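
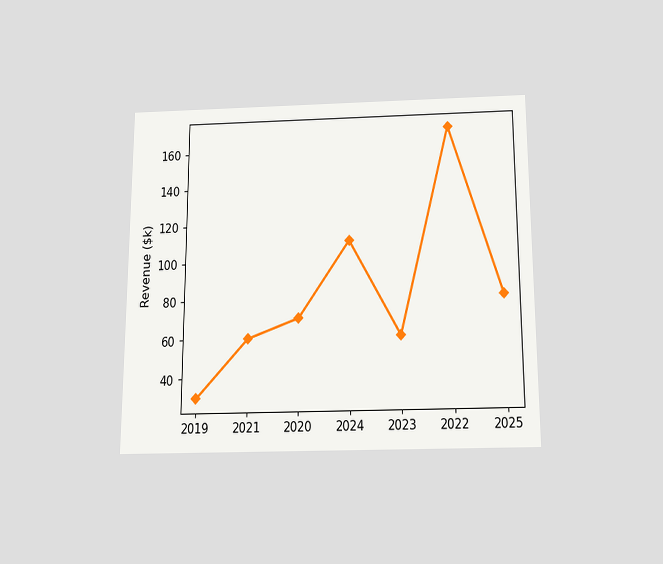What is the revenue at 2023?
$60k

The chart is viewed slightly from below. At 2023, the line is at $60k.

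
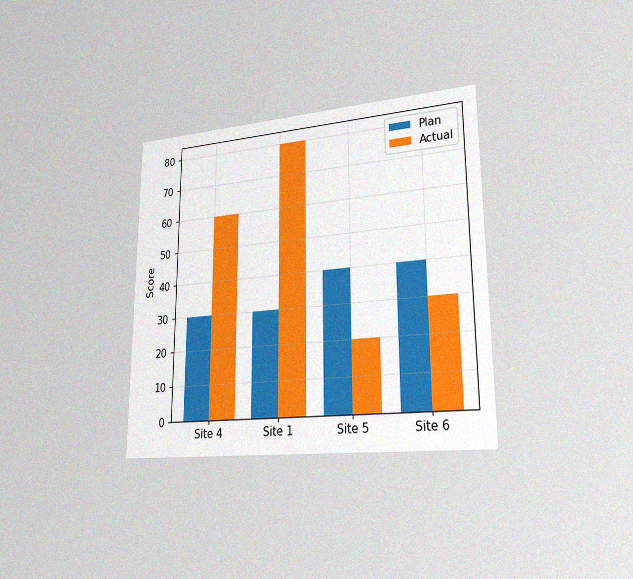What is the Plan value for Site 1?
The chart is viewed slightly from the right, with some photo noise. The Plan bar at Site 1 reaches 30 on the y-axis.

30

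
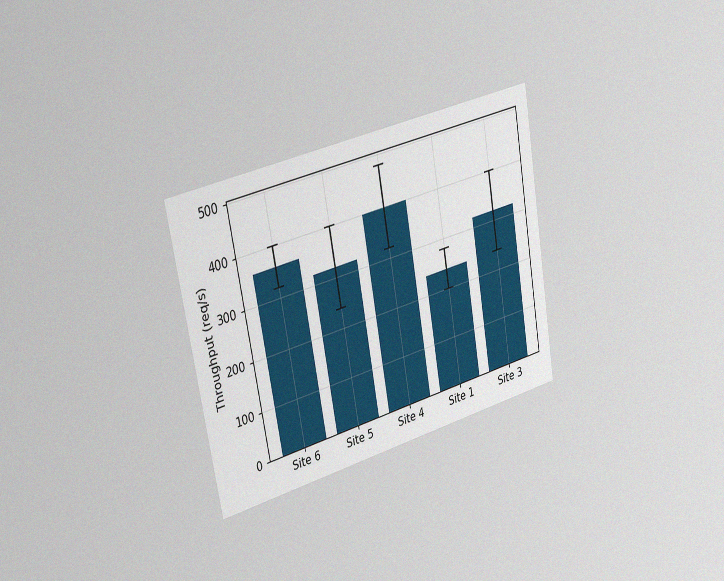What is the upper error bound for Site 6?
400req/s

The chart is tilted about 10° counter-clockwise and viewed slightly from the left, with some photo noise. The Site 6 bar's upper whisker reaches 400req/s.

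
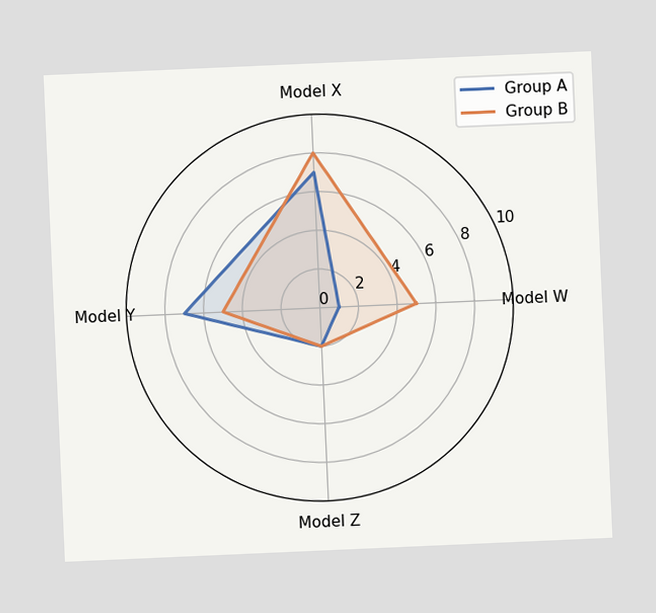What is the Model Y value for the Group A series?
7

The chart is tilted about 3° counter-clockwise. On the Model Y axis, Group A reaches 7.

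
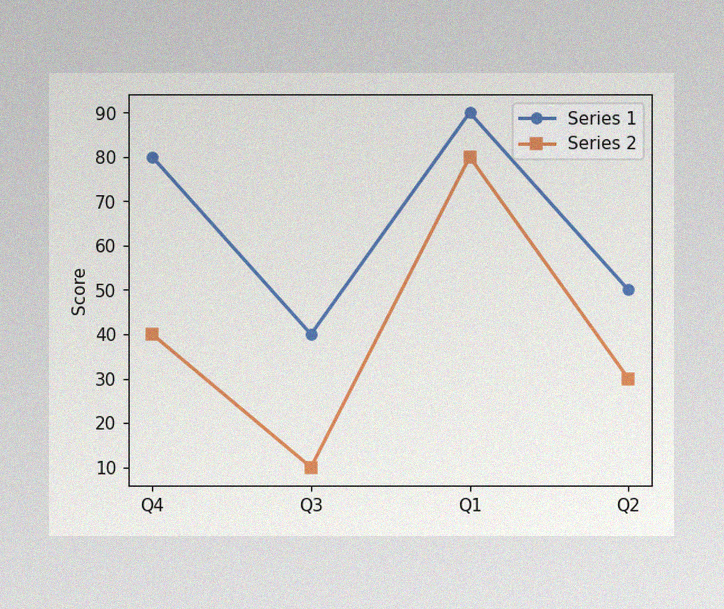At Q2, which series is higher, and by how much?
Series 1, by 20

The image has some photo noise and uneven lighting. At Q2, Series 1 sits above the other line by 20.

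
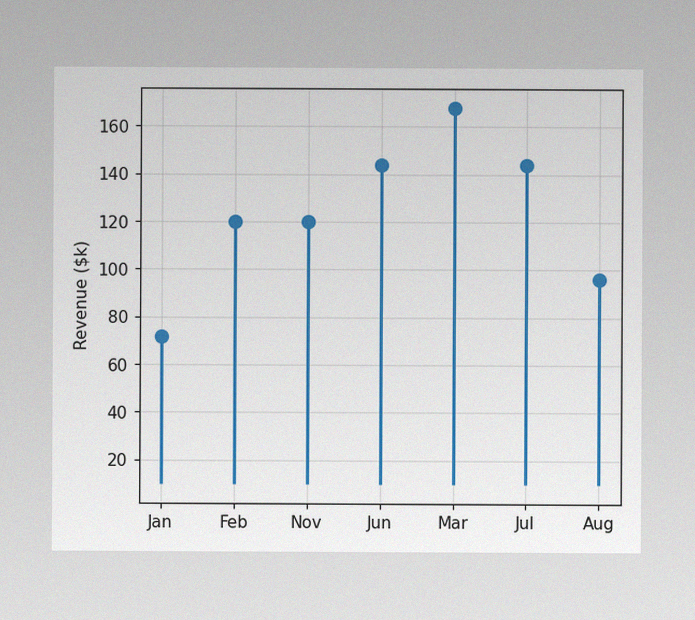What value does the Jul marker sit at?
$144k

The image has some photo noise and uneven lighting. The Jul marker sits at $144k.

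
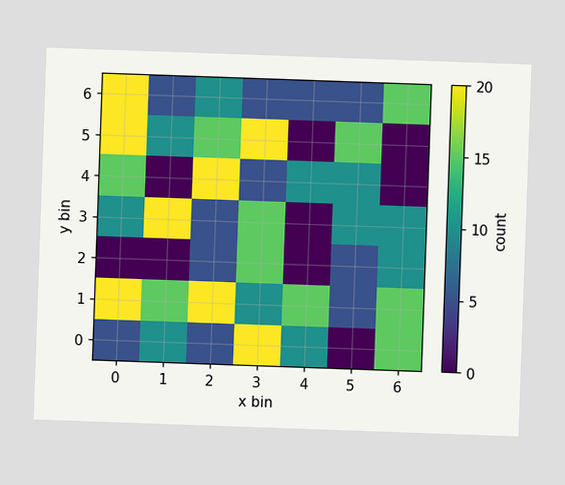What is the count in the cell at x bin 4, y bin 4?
The chart is tilted about 2° clockwise. Matching the cell (4, 4) against the colorbar gives 10.

10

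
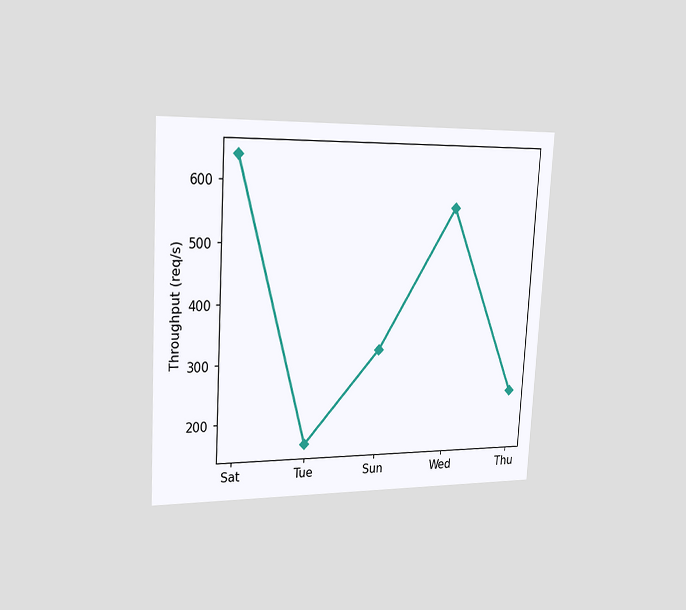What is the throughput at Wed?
560req/s

The chart is tilted about 3° clockwise and viewed slightly from the left. At Wed, the line is at 560req/s.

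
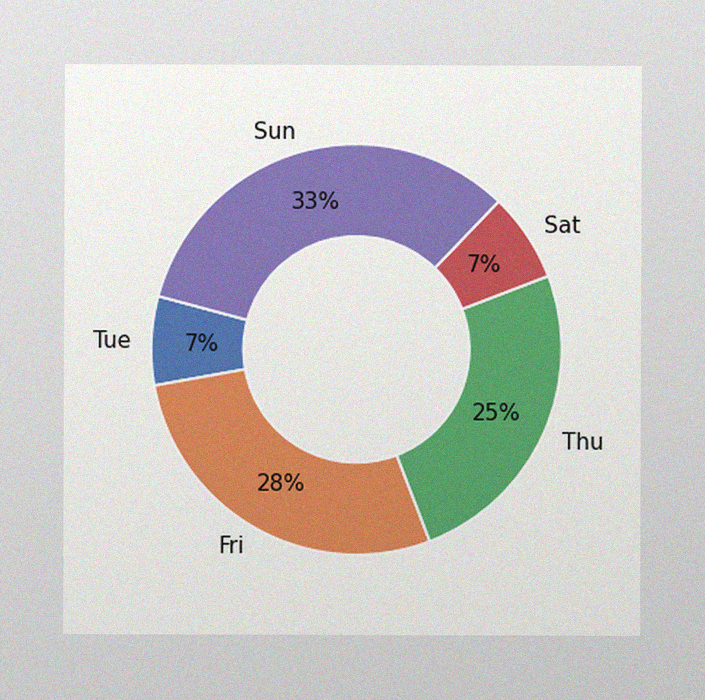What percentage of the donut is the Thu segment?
25%

The image has some photo noise and uneven lighting. The Thu segment takes up 25% of the ring.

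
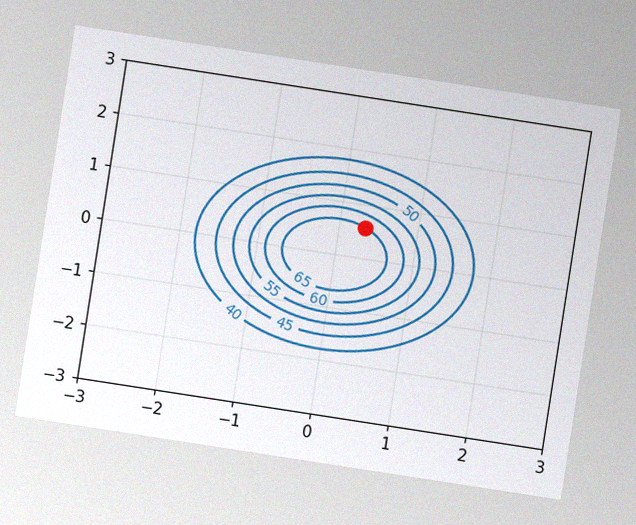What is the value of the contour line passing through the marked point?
65

The chart is tilted about 9° clockwise, with some photo noise. The marked point sits on the contour labelled 65.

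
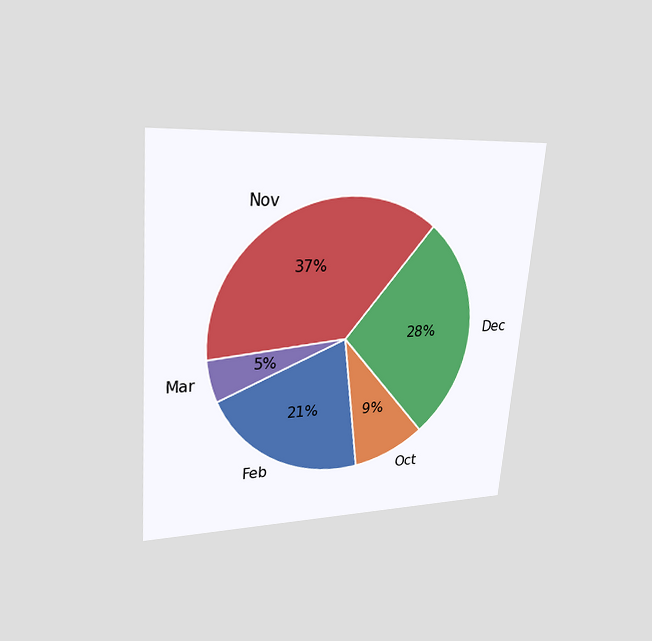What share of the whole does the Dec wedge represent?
The chart is tilted about 5° clockwise and viewed at a slight angle. The Dec slice takes up 28% of the pie.

28%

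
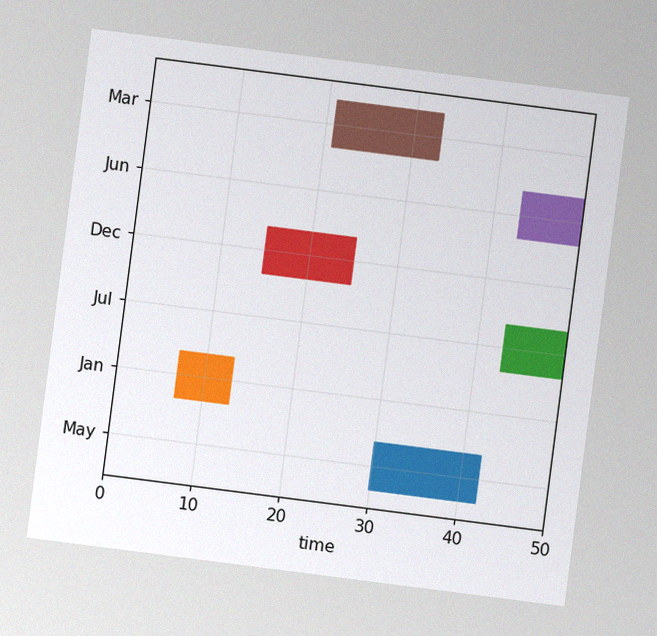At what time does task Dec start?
15

The chart is tilted about 7° clockwise, with some photo noise. The Dec bar begins at t=15.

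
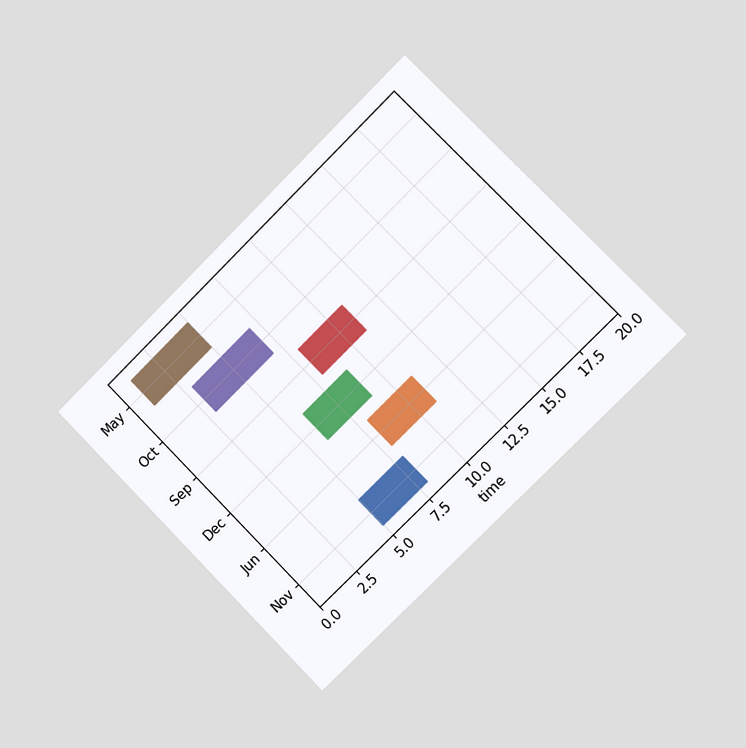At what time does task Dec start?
6

The chart is tilted about 45° counter-clockwise and viewed slightly from the right. The Dec bar begins at t=6.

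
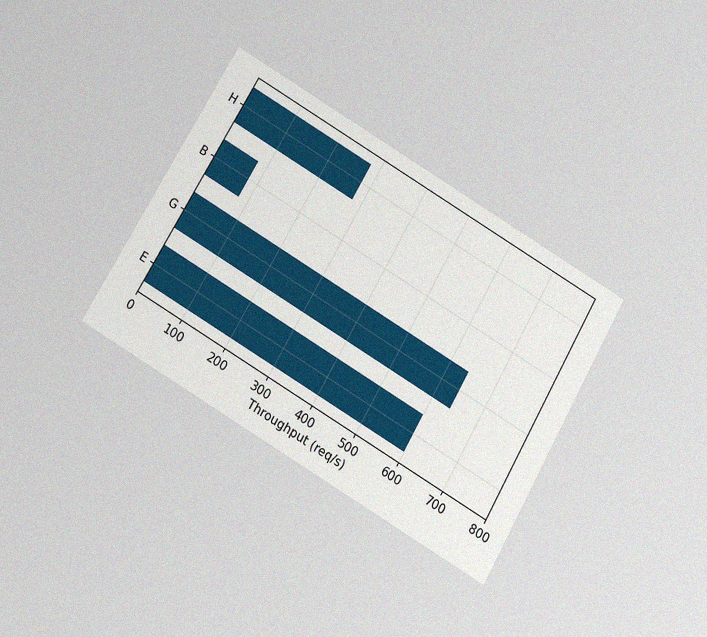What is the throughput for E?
The chart is tilted about 30° clockwise and viewed slightly from below, with some photo noise. Reading along the chart's x-axis, the E bar reaches 600req/s.

600req/s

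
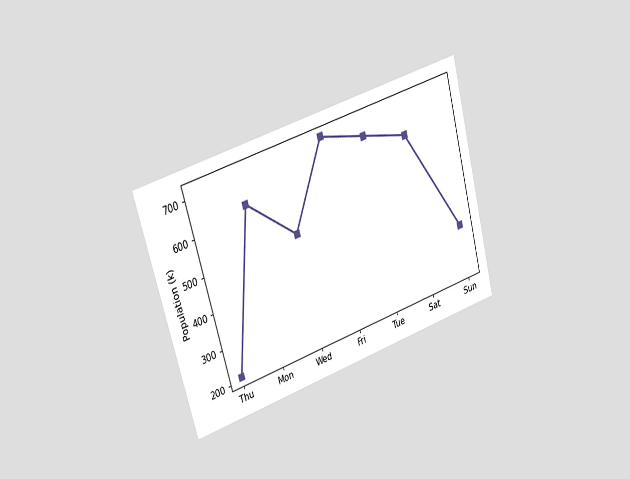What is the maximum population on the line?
714k

The chart is tilted about 16° counter-clockwise and viewed slightly from the left. The highest point is at Fri, and reading across to the y-axis gives 714k.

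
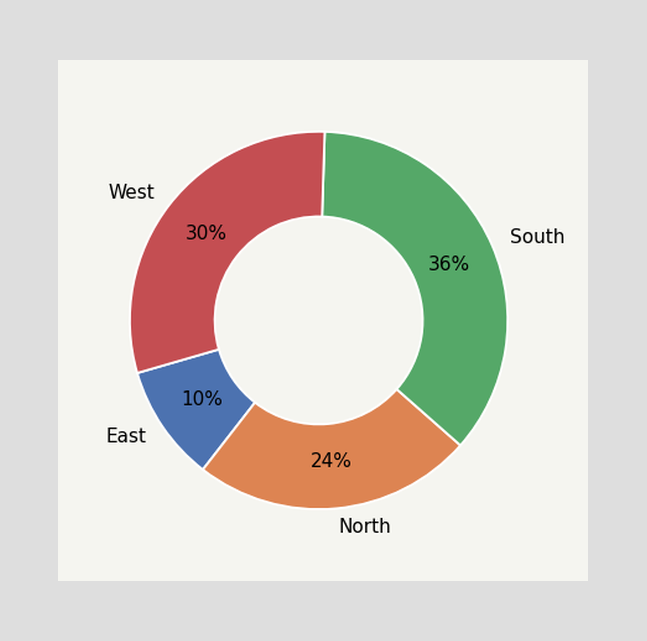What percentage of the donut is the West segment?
The West segment takes up 30% of the ring.

30%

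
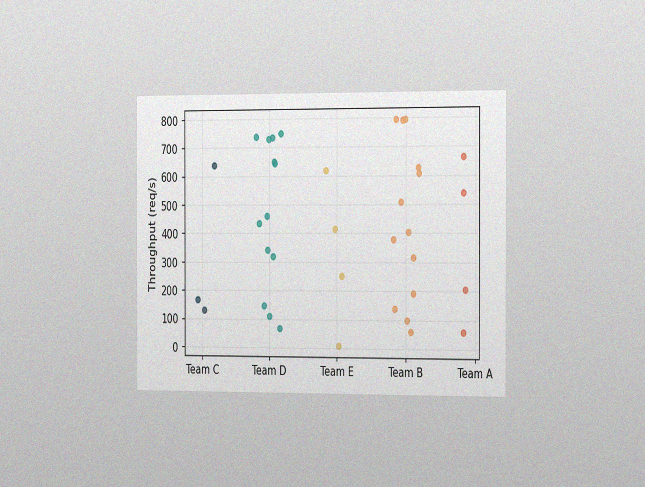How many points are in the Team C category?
The chart is viewed slightly from the right, with some photo noise. Counting the markers in the Team C column gives 3.

3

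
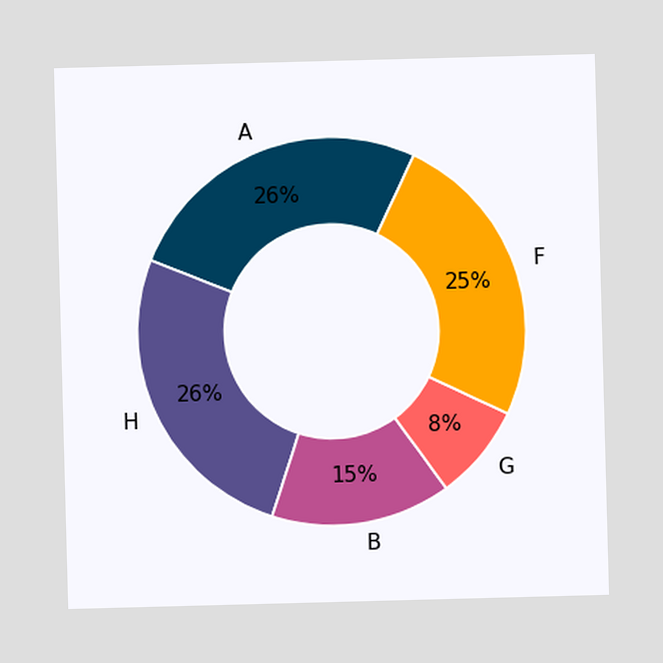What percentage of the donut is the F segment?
The F segment takes up 25% of the ring.

25%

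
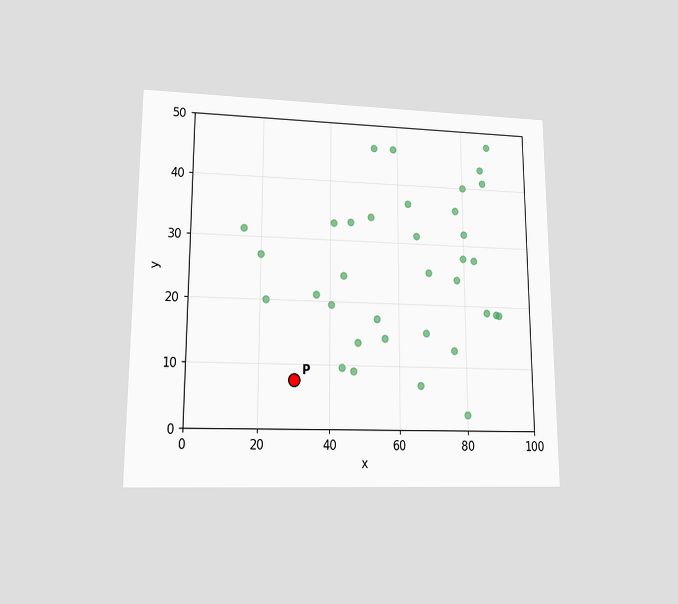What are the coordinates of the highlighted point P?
(30, 7.5)

The chart is viewed at a slight angle. Following the gridlines from P to each axis, P sits at (30, 7.5).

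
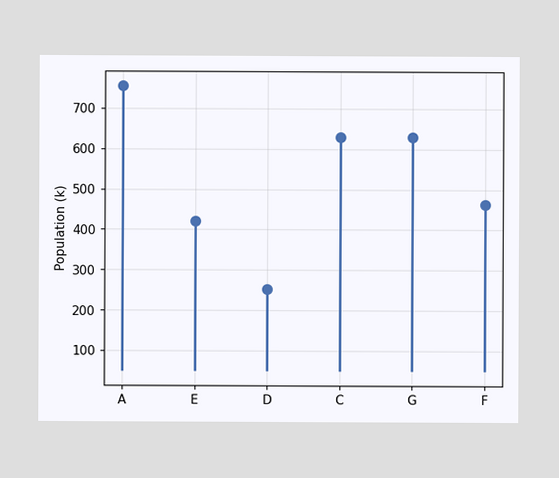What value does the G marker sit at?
630k

The G marker sits at 630k.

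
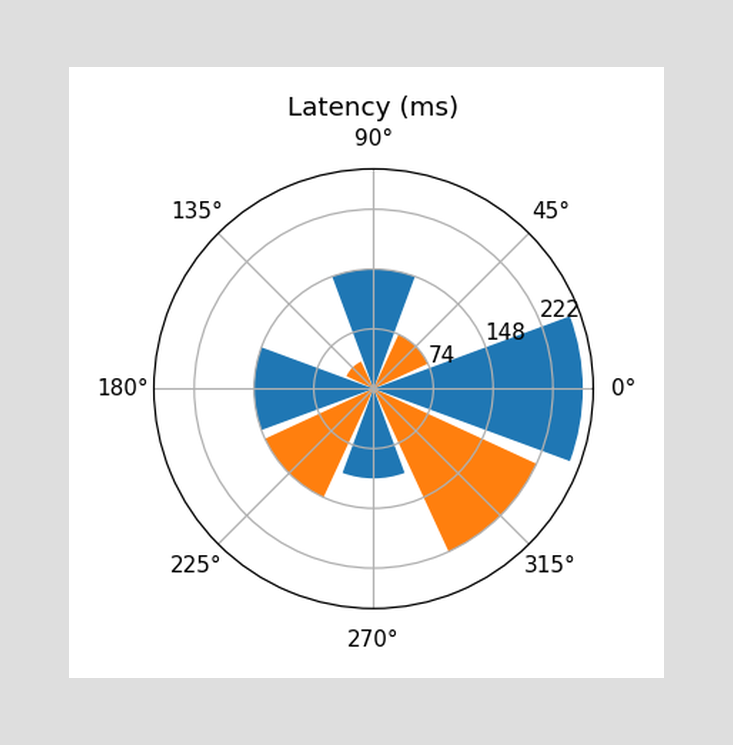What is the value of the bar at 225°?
The bar at 225° reaches 148ms on the radial axis.

148ms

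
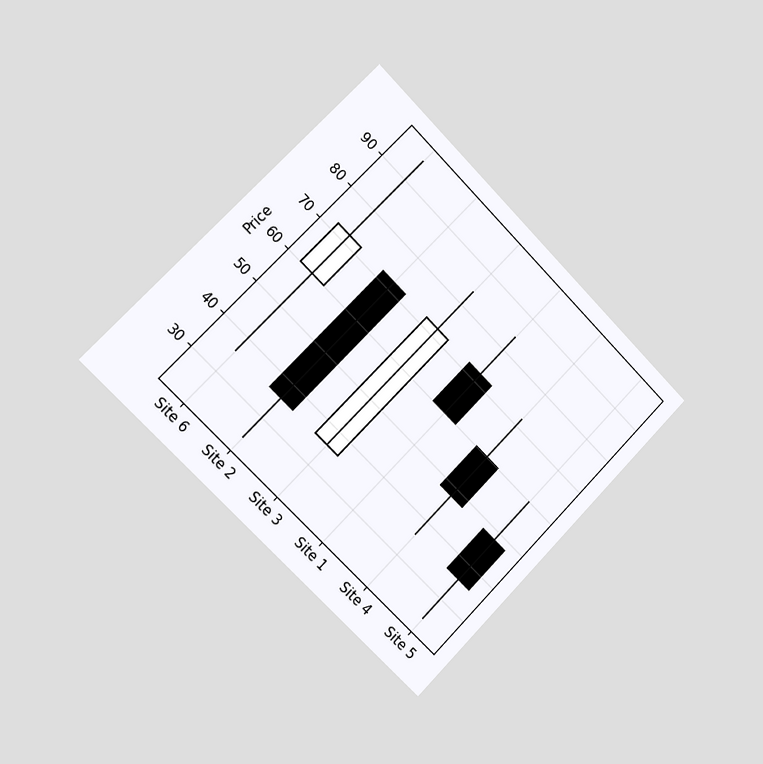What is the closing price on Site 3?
72

The chart is tilted about 45° clockwise and viewed slightly from the left. The Site 3 candle closes at 72.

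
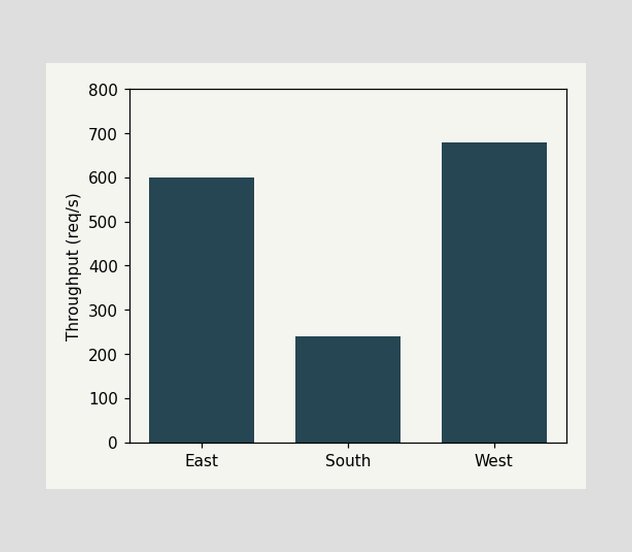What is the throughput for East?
600req/s

Reading along the chart's y-axis, the East bar reaches 600req/s.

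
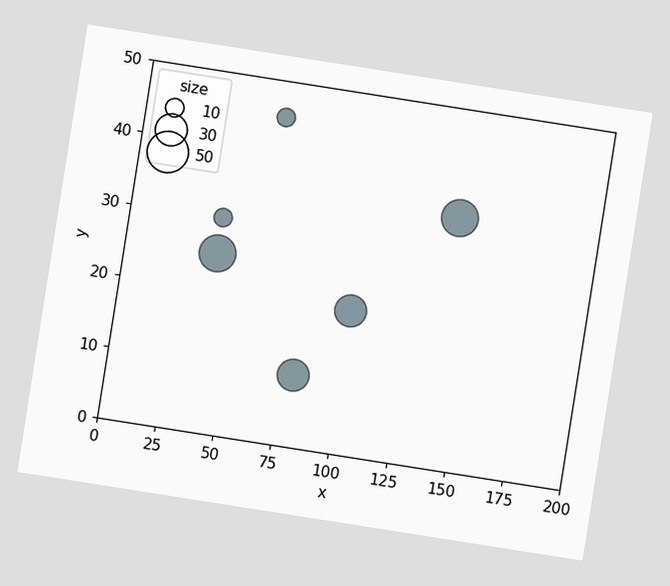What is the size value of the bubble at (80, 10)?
30

The chart is tilted about 9° clockwise. Matching the bubble at (80, 10) against the size legend gives 30.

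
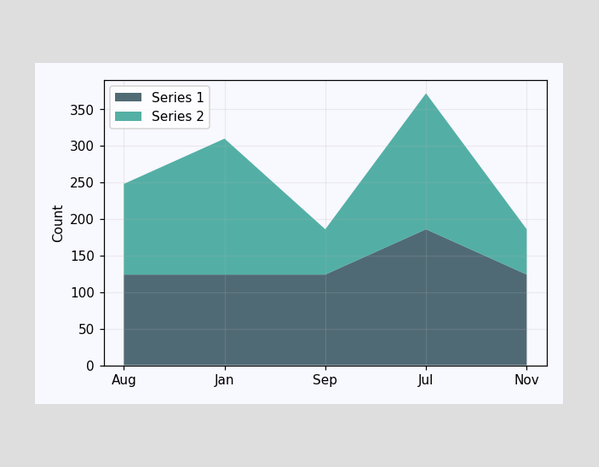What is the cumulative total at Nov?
The stacked total at Nov reaches 186.

186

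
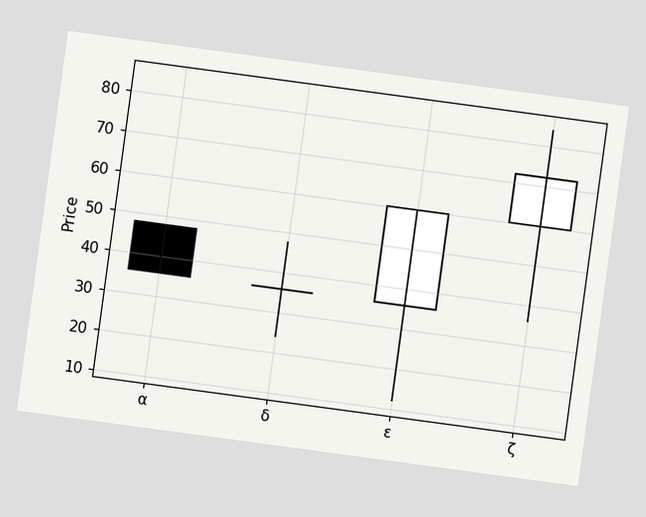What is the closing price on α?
The chart is tilted about 8° clockwise. The α candle closes at 36.

36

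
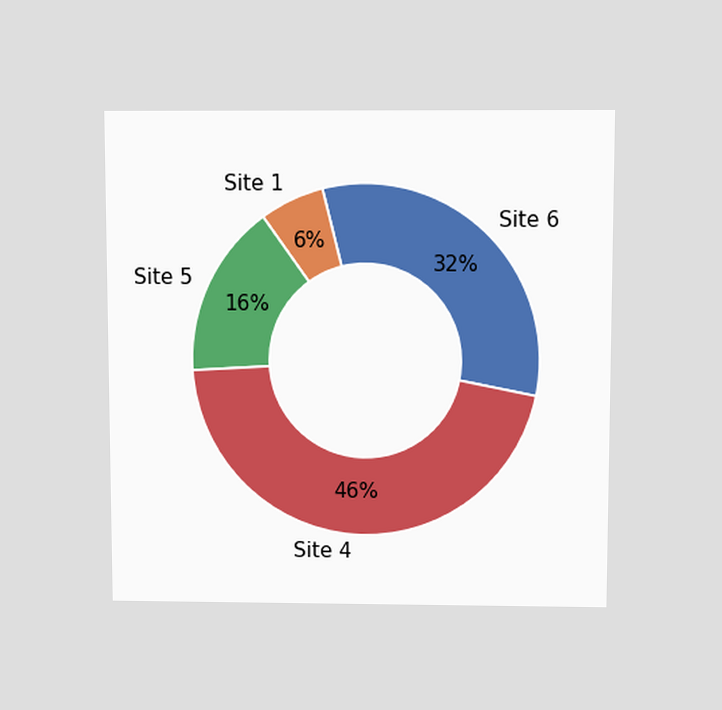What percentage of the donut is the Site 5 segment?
16%

The chart is viewed slightly from above. The Site 5 segment takes up 16% of the ring.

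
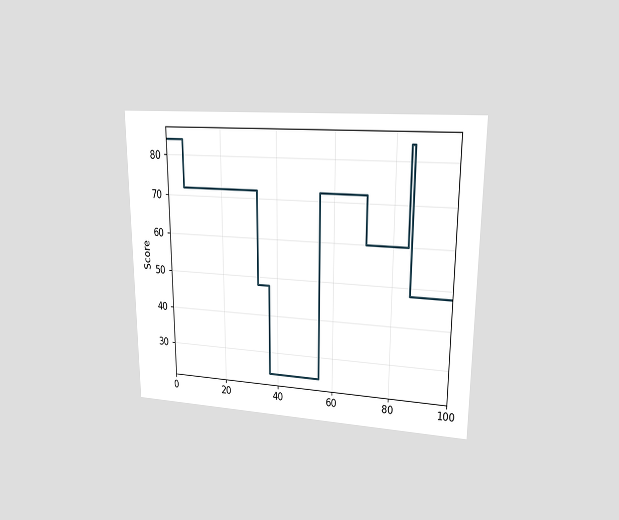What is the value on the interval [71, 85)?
60

The chart is viewed at a slight angle. On [71, 85) the step sits at 60.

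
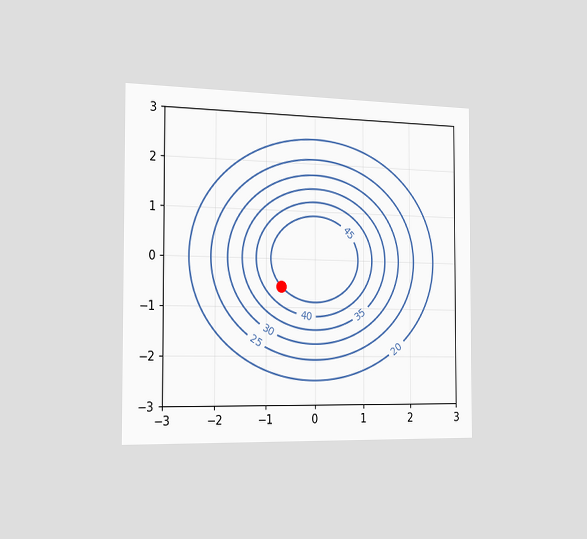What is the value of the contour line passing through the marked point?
45

The chart is viewed slightly from the left. The marked point sits on the contour labelled 45.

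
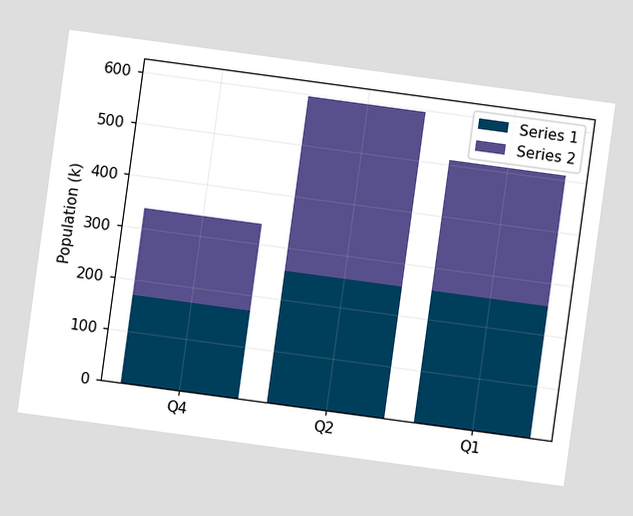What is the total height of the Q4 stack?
The chart is tilted about 8° clockwise. The Q4 stack's top reaches 340k on the y-axis.

340k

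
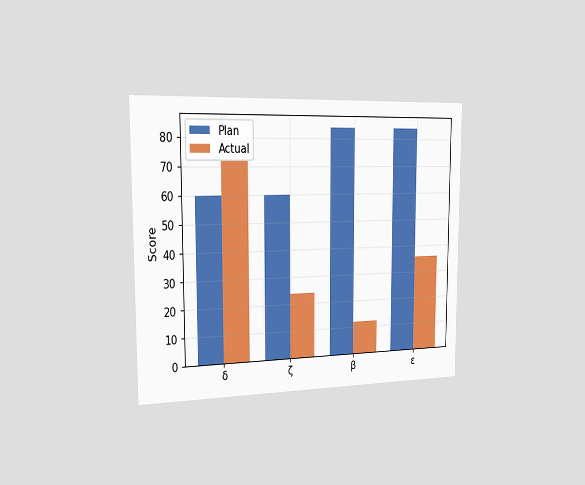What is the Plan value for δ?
The chart is viewed slightly from the left. The Plan bar at δ reaches 60 on the y-axis.

60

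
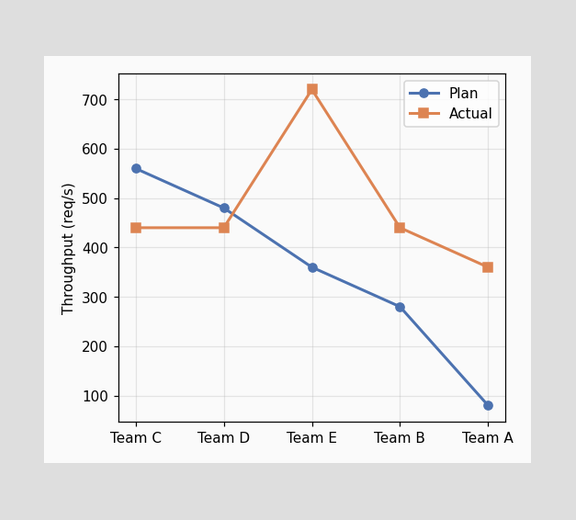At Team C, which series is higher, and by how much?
Plan, by 120req/s

At Team C, Plan sits above the other line by 120req/s.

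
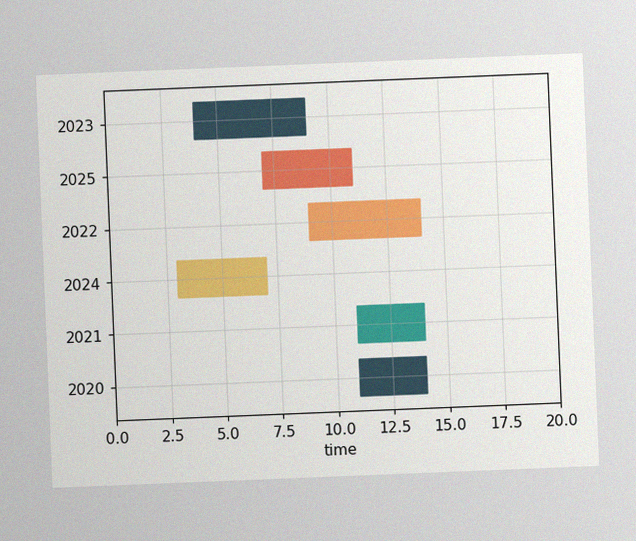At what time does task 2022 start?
The chart is tilted about 2° counter-clockwise, with some photo noise. The 2022 bar begins at t=9.

9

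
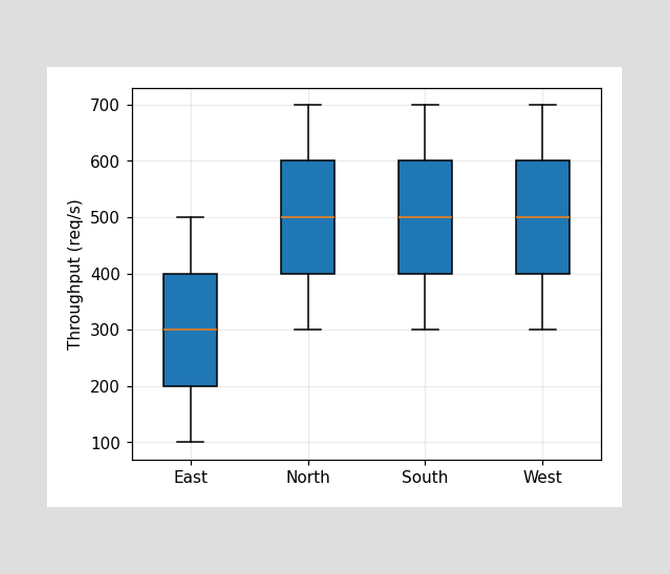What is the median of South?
The median line in the South box sits at 500req/s.

500req/s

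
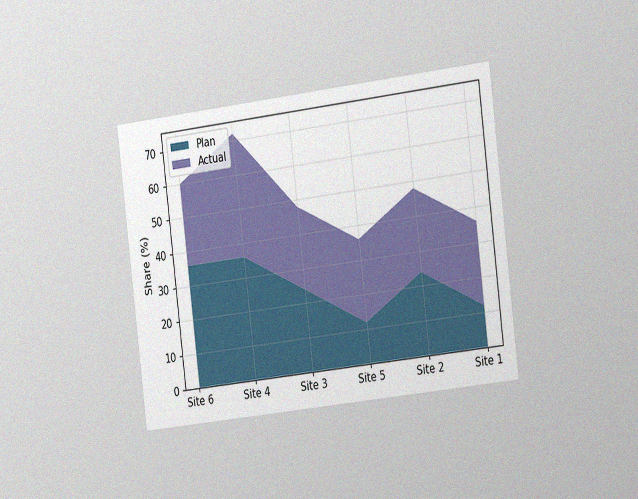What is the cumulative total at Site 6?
60%

The chart is tilted about 7° counter-clockwise and viewed slightly from the right, with some photo noise. The stacked total at Site 6 reaches 60%.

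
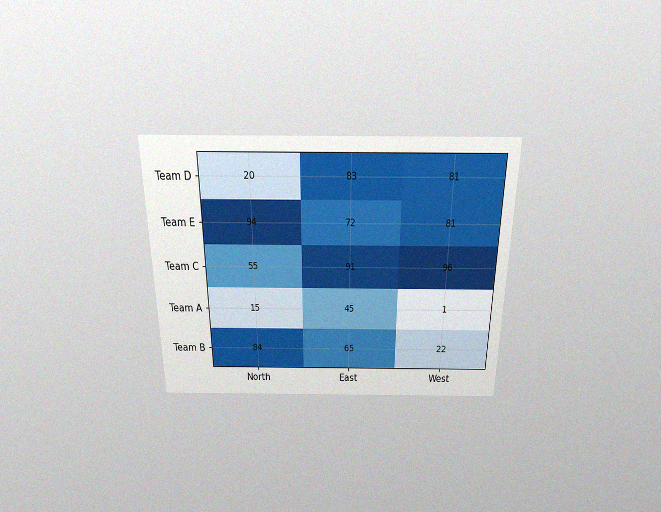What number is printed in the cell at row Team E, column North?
94

The chart is viewed slightly from above, with some photo noise. The (Team E, North) cell reads 94.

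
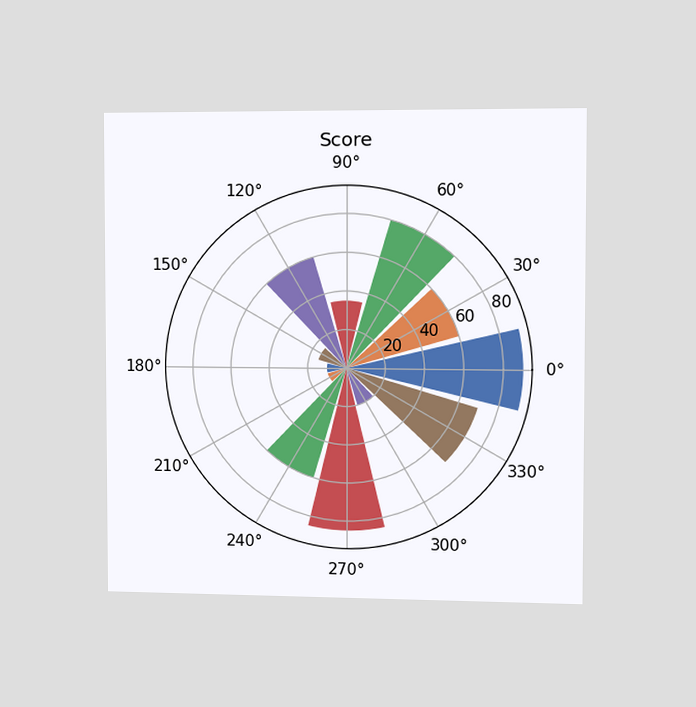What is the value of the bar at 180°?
10

The chart is viewed slightly from the right. The bar at 180° reaches 10 on the radial axis.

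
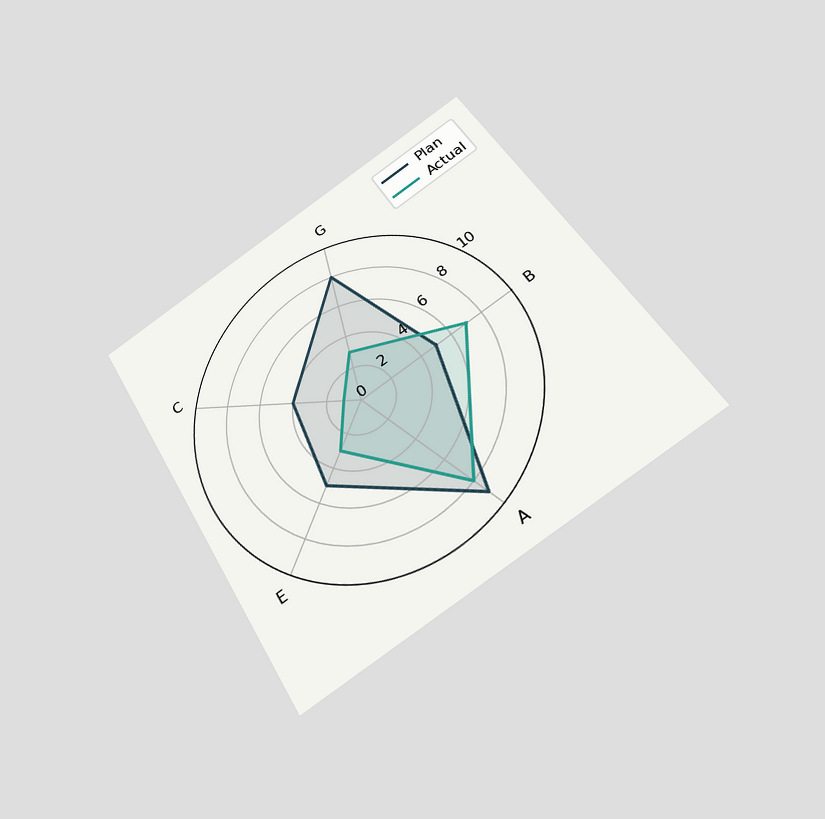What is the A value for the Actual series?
8

The chart is tilted about 32° counter-clockwise and viewed slightly from below. On the A axis, Actual reaches 8.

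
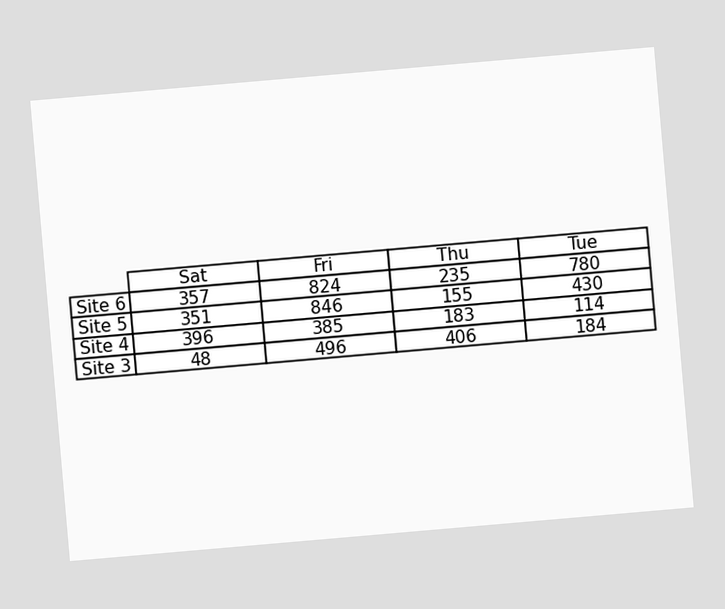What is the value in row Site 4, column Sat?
The chart is tilted about 5° counter-clockwise. The (Site 4, Sat) cell reads 396.

396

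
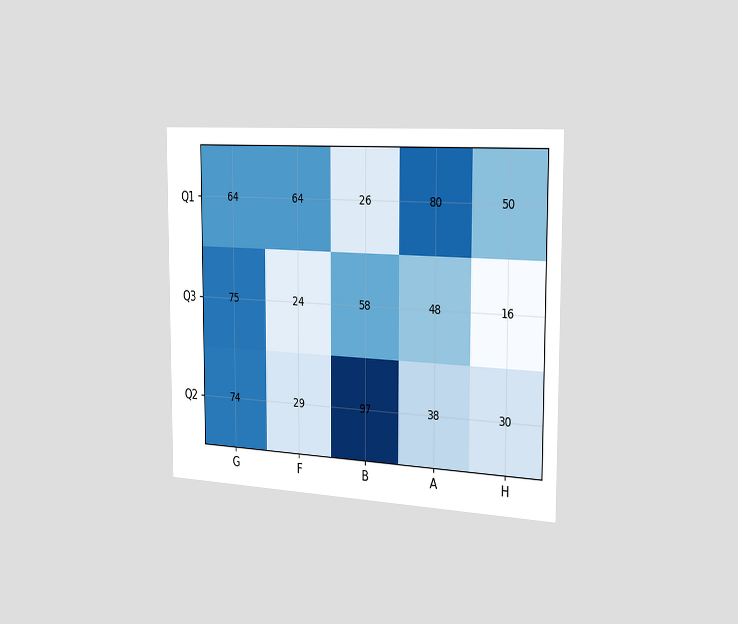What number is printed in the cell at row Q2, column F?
The chart is viewed slightly from the right. The (Q2, F) cell reads 29.

29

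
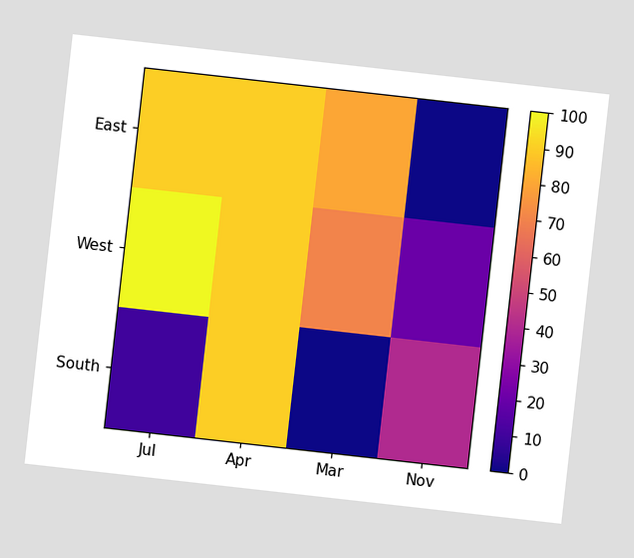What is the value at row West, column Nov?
20

The chart is tilted about 6° clockwise. Matching cell (West, Nov) against the colorbar gives 20.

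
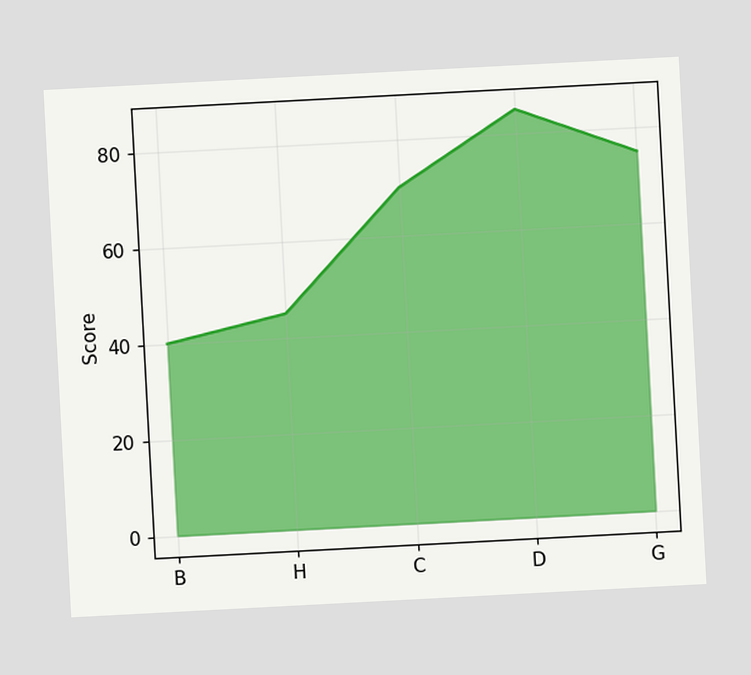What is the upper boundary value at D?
The chart is tilted about 3° counter-clockwise. At D the upper boundary is at 85.

85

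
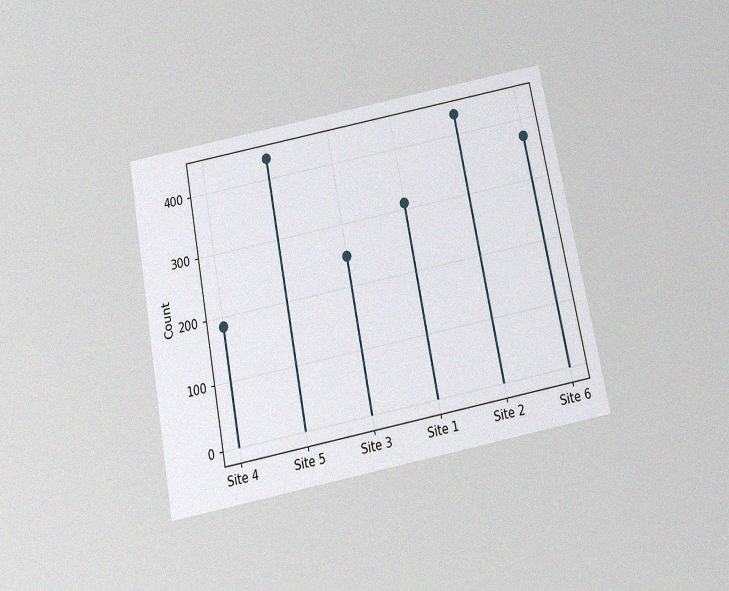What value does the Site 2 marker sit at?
The chart is tilted about 11° counter-clockwise and viewed slightly from below, with some photo noise. The Site 2 marker sits at 434.

434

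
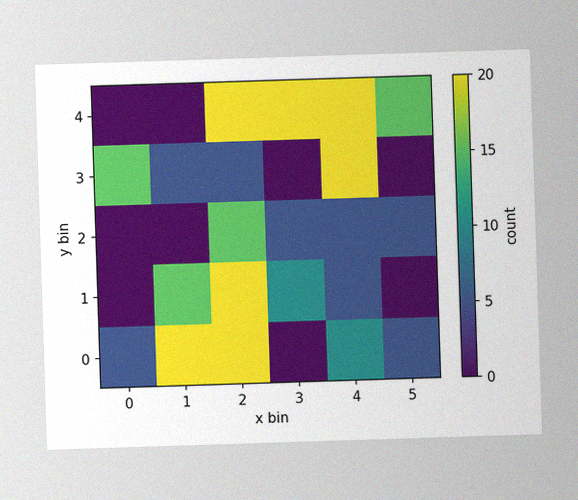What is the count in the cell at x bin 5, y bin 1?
The image has some photo noise and uneven lighting. Matching the cell (5, 1) against the colorbar gives 0.

0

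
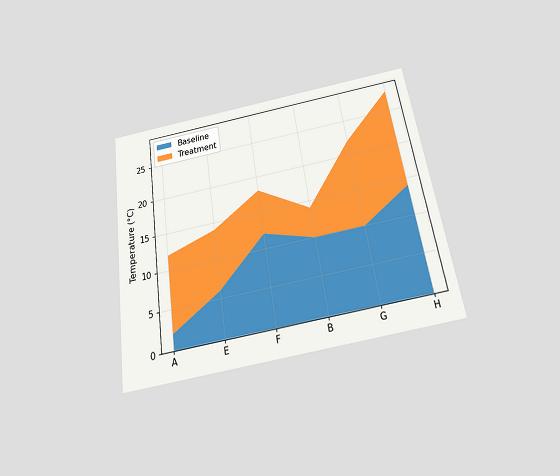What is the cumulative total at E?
The chart is tilted about 9° counter-clockwise and viewed slightly from below. The stacked total at E reaches 14°C.

14°C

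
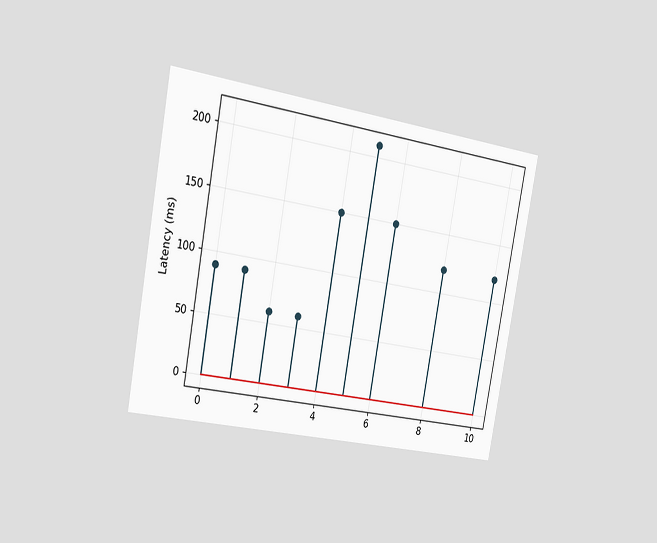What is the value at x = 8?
The chart is tilted about 10° clockwise and viewed slightly from the left. The stem at x=8 reaches 120ms.

120ms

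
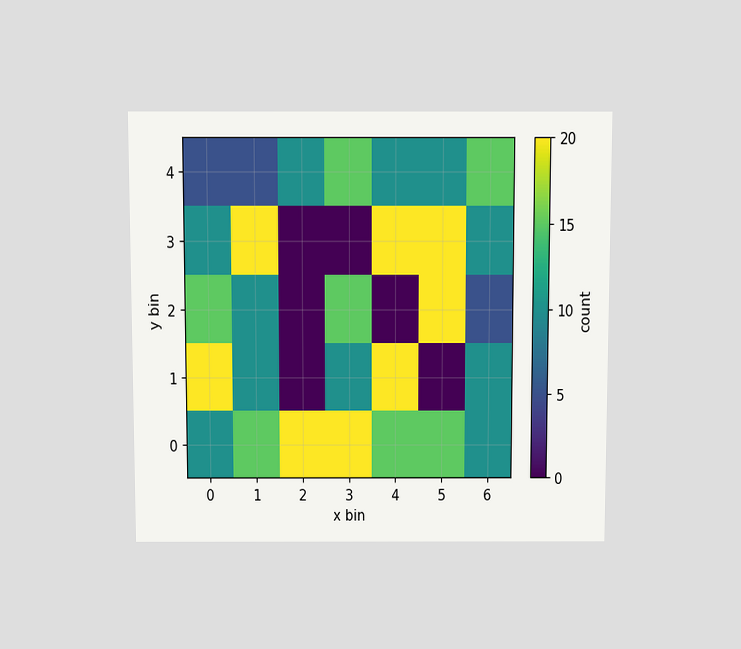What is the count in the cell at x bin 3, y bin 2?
The chart is viewed slightly from above. Matching the cell (3, 2) against the colorbar gives 15.

15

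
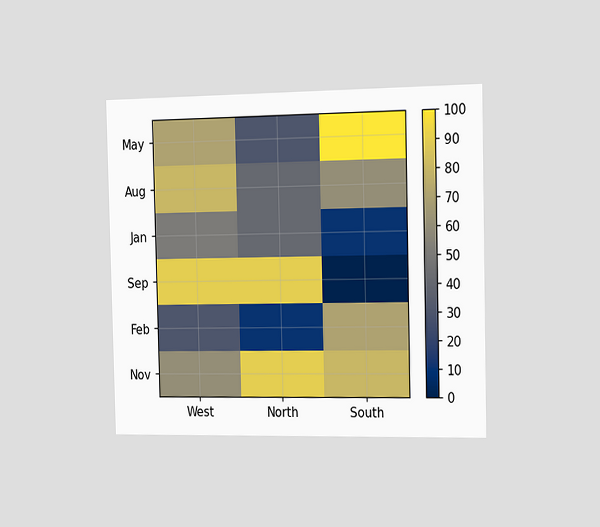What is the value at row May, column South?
The chart is viewed slightly from the right. Matching cell (May, South) against the colorbar gives 100.

100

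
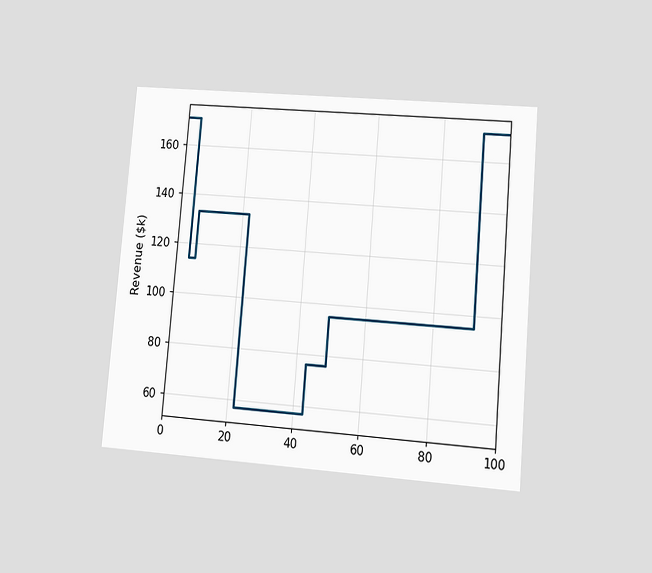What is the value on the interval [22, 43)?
$57k

The chart is tilted about 5° clockwise and viewed at a slight angle. On [22, 43) the step sits at $57k.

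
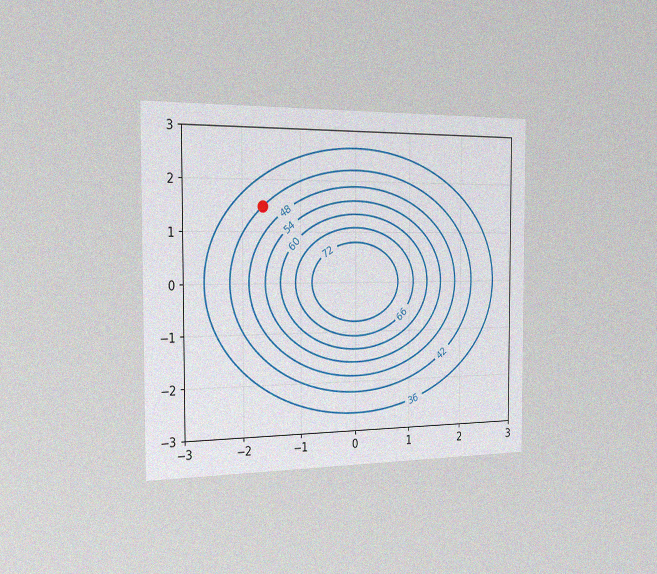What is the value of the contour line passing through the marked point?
The chart is viewed slightly from the left, with some photo noise. The marked point sits on the contour labelled 42.

42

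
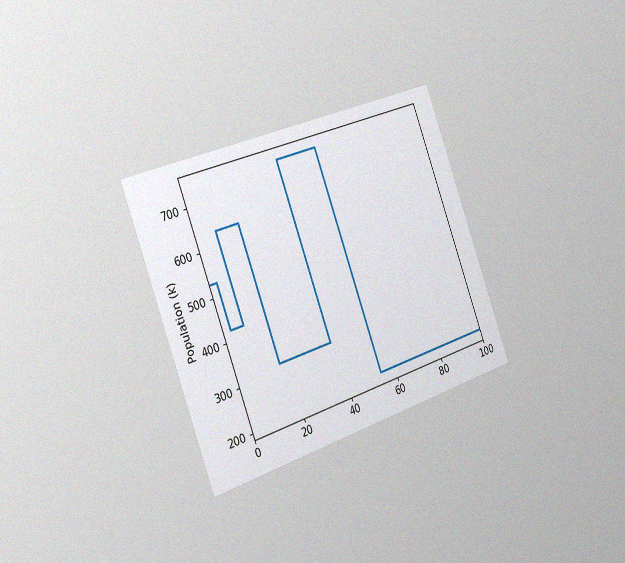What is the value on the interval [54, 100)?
212k

The chart is tilted about 20° counter-clockwise and viewed slightly from the left, with some photo noise. On [54, 100) the step sits at 212k.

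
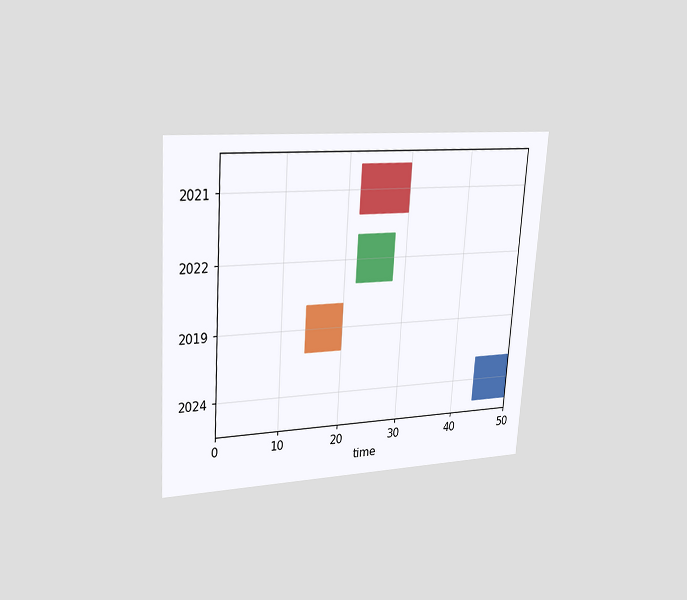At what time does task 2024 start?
44

The chart is tilted about 4° clockwise and viewed at a slight angle. The 2024 bar begins at t=44.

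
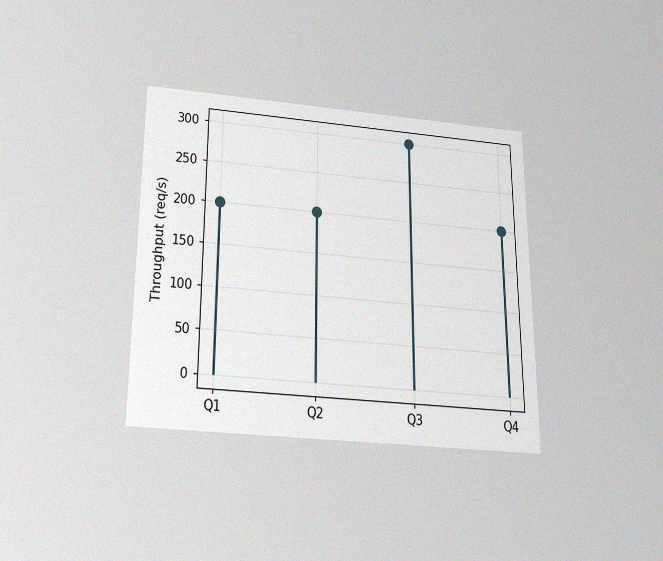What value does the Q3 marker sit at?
300req/s

The chart is viewed slightly from below, with some photo noise. The Q3 marker sits at 300req/s.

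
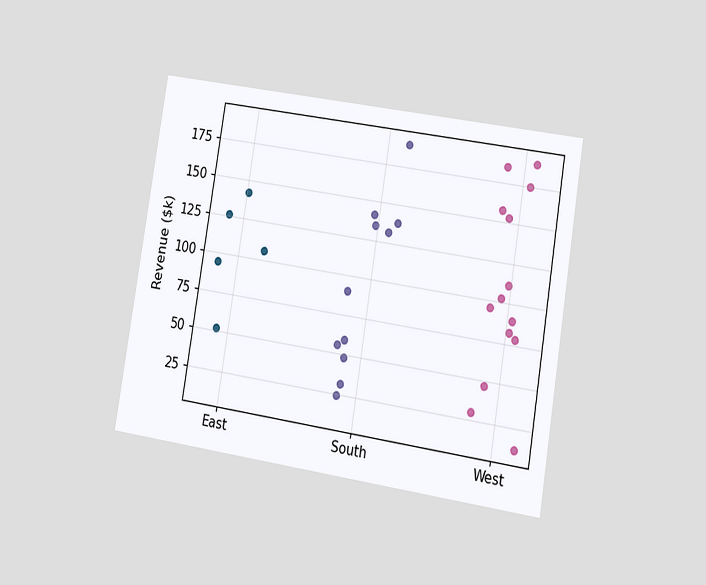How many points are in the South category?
11

The chart is tilted about 9° clockwise and viewed at a slight angle. Counting the markers in the South column gives 11.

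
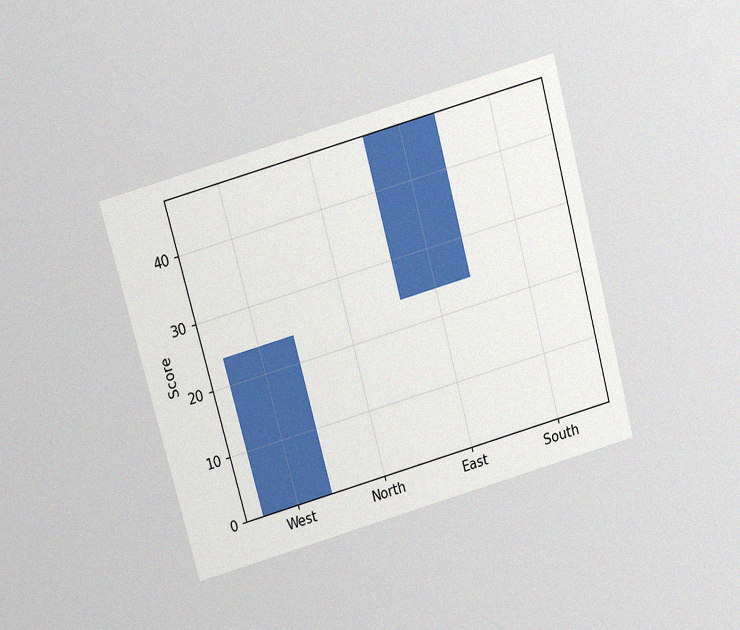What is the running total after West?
The chart is tilted about 15° counter-clockwise and viewed slightly from above, with some photo noise. After West the running total reaches 24.

24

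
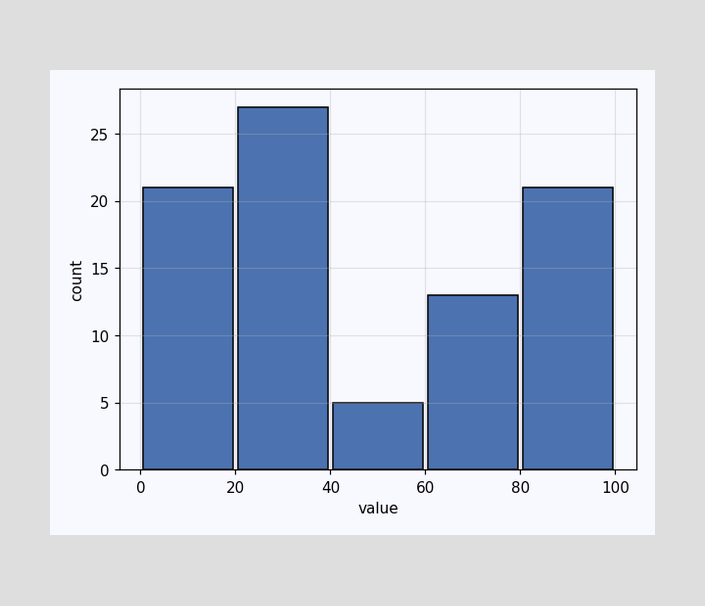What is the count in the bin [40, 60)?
The [40, 60) bin has height 5.

5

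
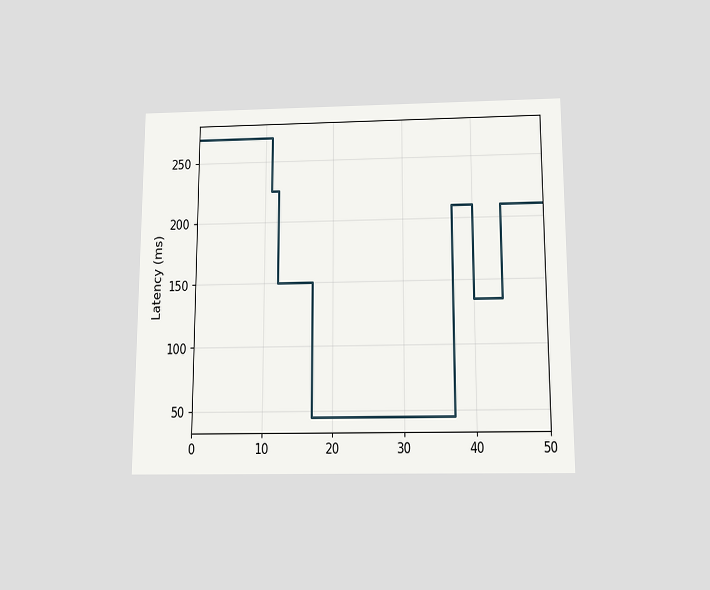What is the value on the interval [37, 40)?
The chart is viewed slightly from below. On [37, 40) the step sits at 210ms.

210ms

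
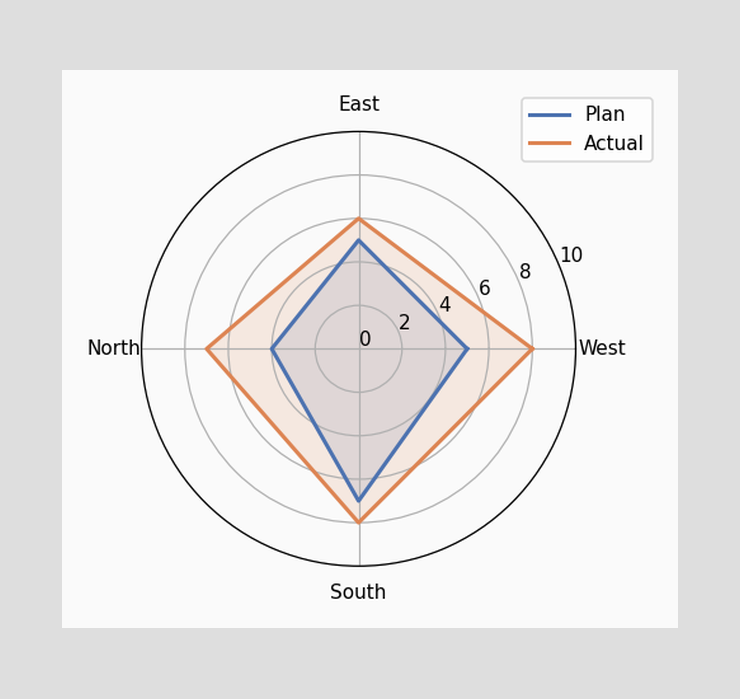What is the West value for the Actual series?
8

On the West axis, Actual reaches 8.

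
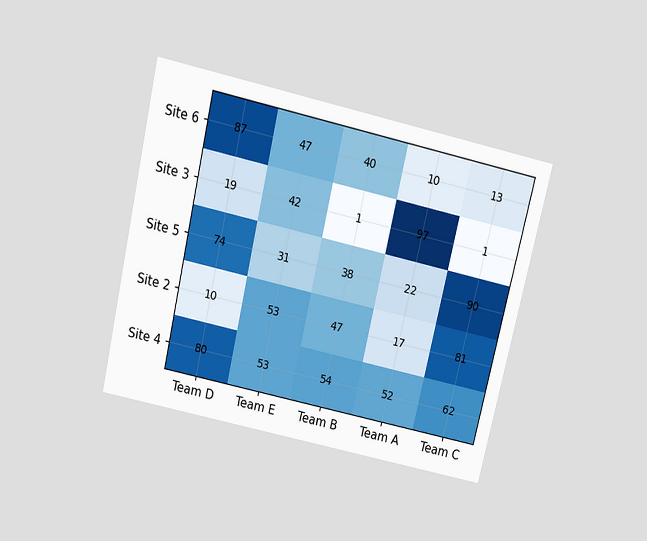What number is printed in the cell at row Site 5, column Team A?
The chart is tilted about 13° clockwise and viewed slightly from above. The (Site 5, Team A) cell reads 22.

22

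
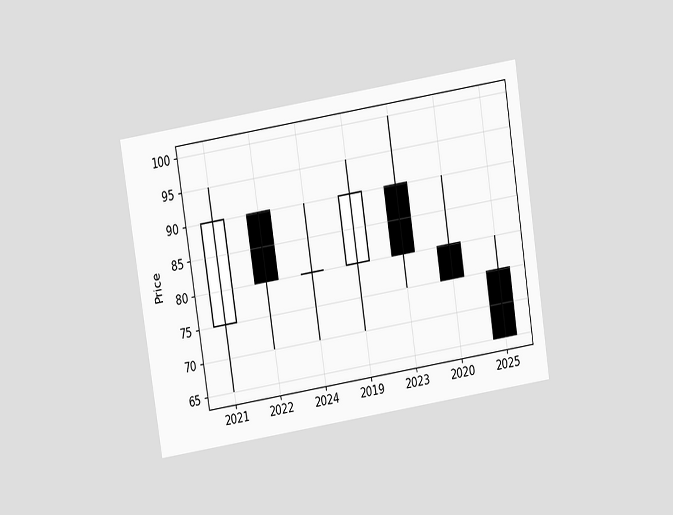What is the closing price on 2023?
The chart is tilted about 9° counter-clockwise and viewed slightly from above. The 2023 candle closes at 80.

80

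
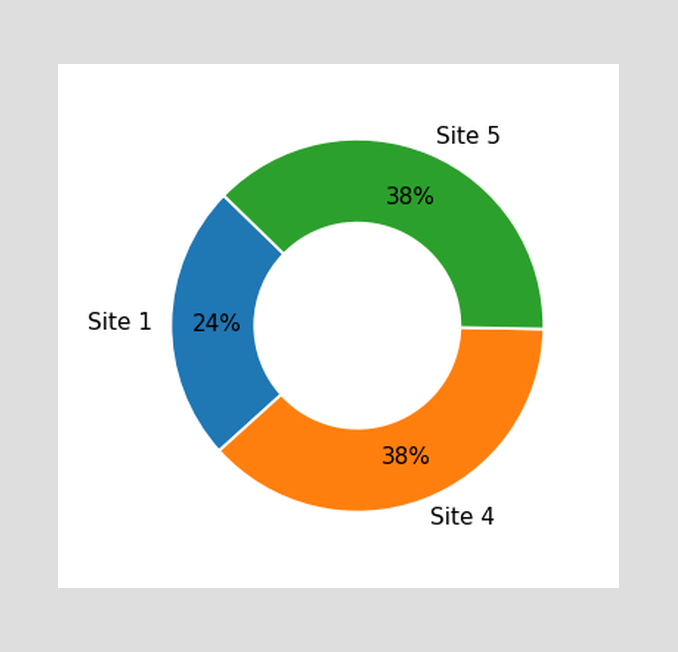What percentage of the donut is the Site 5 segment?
The Site 5 segment takes up 38% of the ring.

38%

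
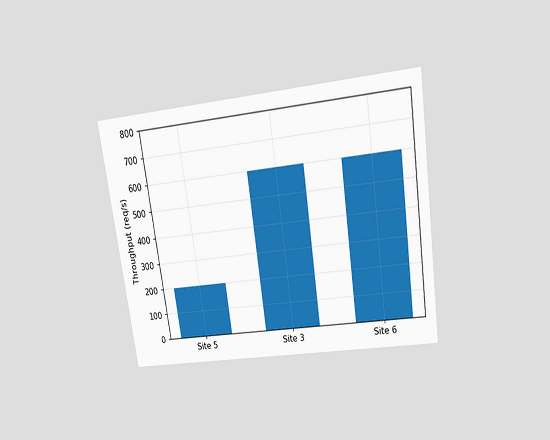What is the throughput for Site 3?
600req/s

The chart is tilted about 8° counter-clockwise and viewed slightly from above. Reading along the chart's y-axis, the Site 3 bar reaches 600req/s.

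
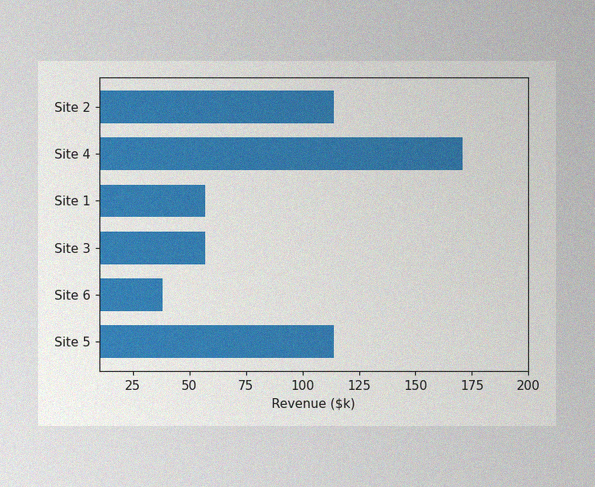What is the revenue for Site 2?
$114k

The image has some photo noise and uneven lighting. Reading along the chart's x-axis, the Site 2 bar reaches $114k.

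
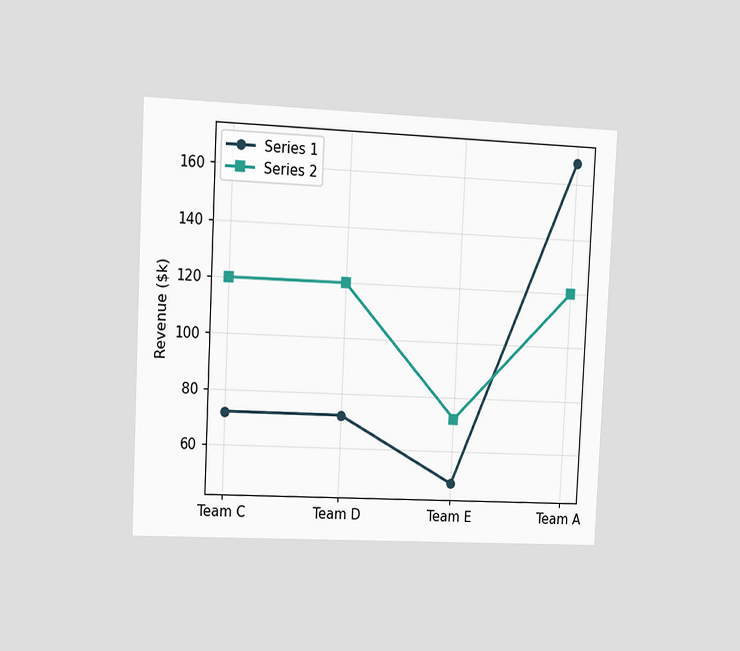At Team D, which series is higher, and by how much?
Series 2, by $48k

The chart is tilted about 3° clockwise and viewed at a slight angle. At Team D, Series 2 sits above the other line by $48k.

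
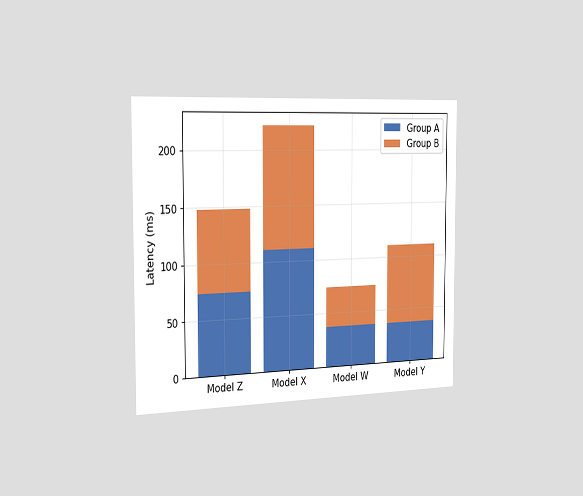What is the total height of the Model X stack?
The chart is viewed slightly from the left. The Model X stack's top reaches 222ms on the y-axis.

222ms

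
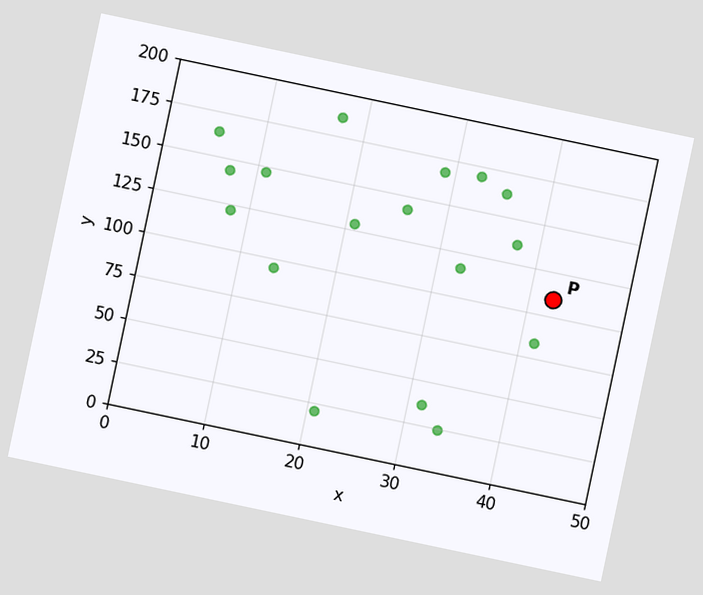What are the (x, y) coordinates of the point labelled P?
The chart is tilted about 12° clockwise. Following the gridlines from P to each axis, P sits at (42.5, 110).

(42.5, 110)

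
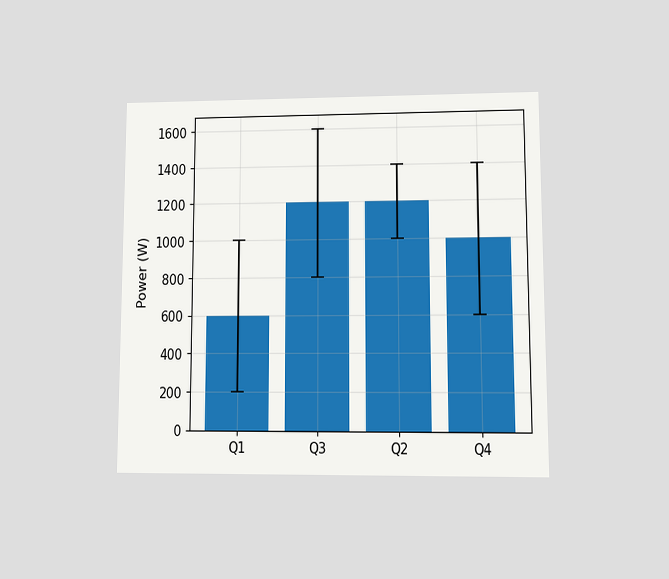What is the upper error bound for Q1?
The chart is viewed at a slight angle. The Q1 bar's upper whisker reaches 1000W.

1000W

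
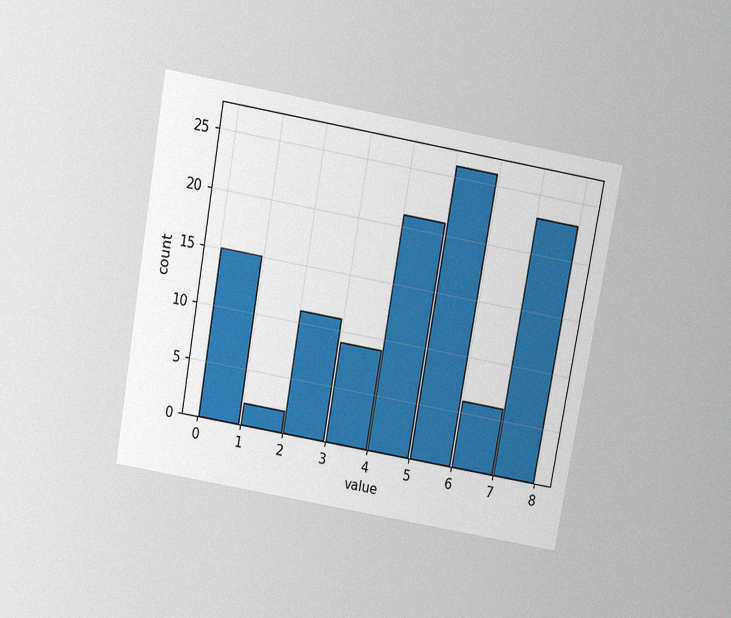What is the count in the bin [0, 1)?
The chart is tilted about 10° clockwise and viewed slightly from above, with some photo noise. The [0, 1) bin has height 15.

15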